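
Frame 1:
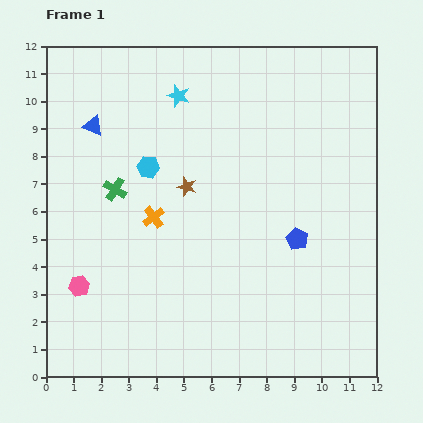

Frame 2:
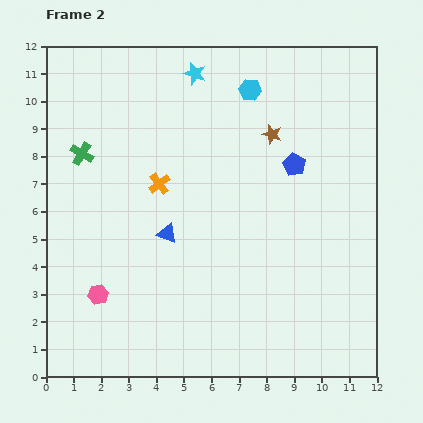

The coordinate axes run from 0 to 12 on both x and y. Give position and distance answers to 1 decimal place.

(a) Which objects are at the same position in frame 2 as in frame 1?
none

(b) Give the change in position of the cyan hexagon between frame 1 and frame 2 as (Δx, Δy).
(3.7, 2.8)

The cyan hexagon was at (3.7, 7.6) in frame 1 and (7.4, 10.4) in frame 2.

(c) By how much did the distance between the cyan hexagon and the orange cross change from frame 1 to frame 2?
+2.9

Distance in frame 1: 1.8. Distance in frame 2: 4.7.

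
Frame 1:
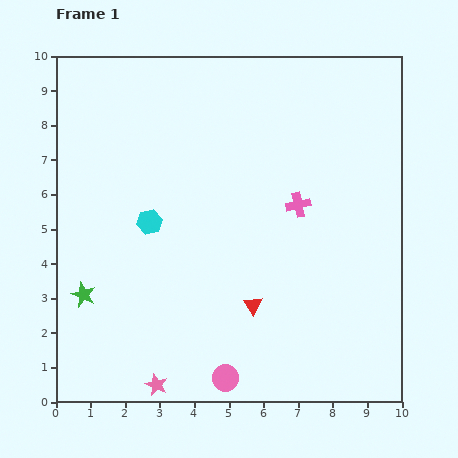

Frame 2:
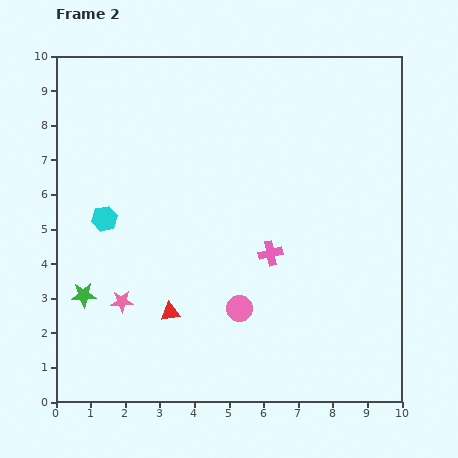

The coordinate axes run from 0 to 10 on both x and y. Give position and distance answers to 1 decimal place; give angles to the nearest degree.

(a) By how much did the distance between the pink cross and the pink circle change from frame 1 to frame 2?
-3.6

Distance in frame 1: 5.4. Distance in frame 2: 1.8.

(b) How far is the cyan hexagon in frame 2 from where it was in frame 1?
1.3

The cyan hexagon moved from (2.7, 5.2) to (1.4, 5.3), a distance of √(1.3² + 0.1²) ≈ 1.3.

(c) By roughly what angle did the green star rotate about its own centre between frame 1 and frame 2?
25° counter-clockwise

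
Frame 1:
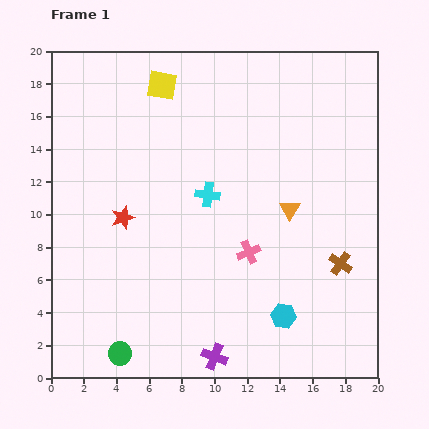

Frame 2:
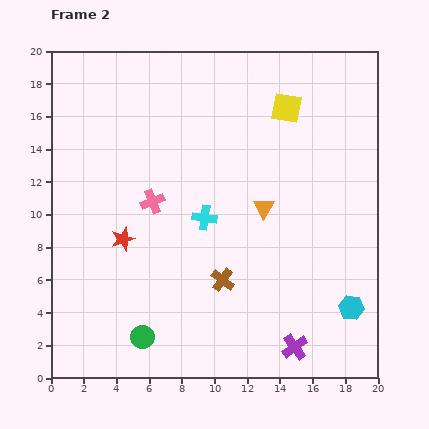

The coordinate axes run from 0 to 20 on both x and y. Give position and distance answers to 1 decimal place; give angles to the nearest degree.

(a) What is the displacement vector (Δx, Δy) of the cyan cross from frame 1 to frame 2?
(-0.2, -1.4)

The cyan cross was at (9.6, 11.2) in frame 1 and (9.4, 9.8) in frame 2.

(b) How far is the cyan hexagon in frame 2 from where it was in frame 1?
4.2

The cyan hexagon moved from (14.2, 3.8) to (18.4, 4.3), a distance of √(4.2² + 0.5²) ≈ 4.2.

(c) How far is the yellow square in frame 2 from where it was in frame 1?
7.7

The yellow square moved from (6.8, 17.9) to (14.4, 16.5), a distance of √(7.6² + 1.4²) ≈ 7.7.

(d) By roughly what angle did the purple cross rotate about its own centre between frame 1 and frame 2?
33° clockwise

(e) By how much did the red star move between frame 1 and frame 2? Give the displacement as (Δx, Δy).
(0.0, -1.3)

The red star was at (4.4, 9.8) in frame 1 and (4.4, 8.5) in frame 2.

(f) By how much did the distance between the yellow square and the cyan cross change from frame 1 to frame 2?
+1.1

Distance in frame 1: 7.3. Distance in frame 2: 8.4.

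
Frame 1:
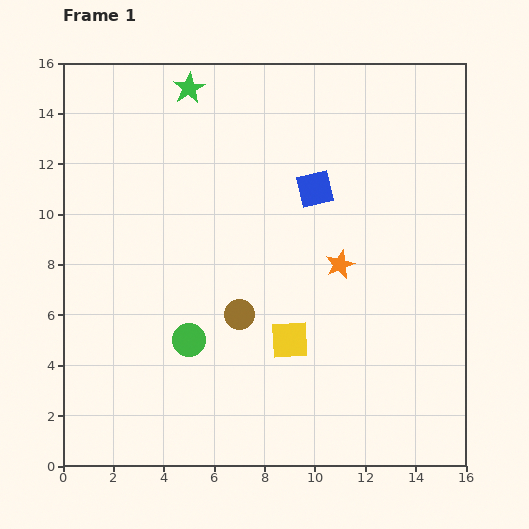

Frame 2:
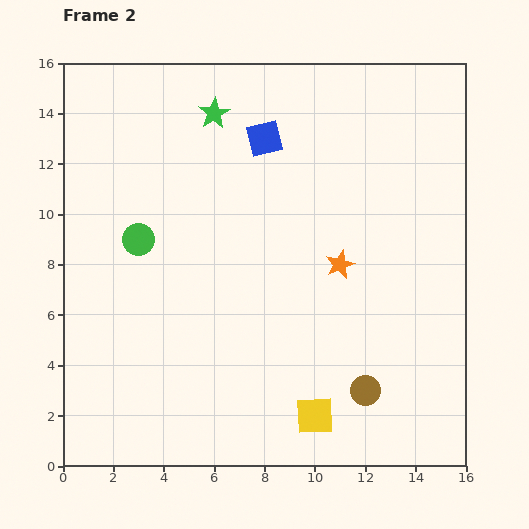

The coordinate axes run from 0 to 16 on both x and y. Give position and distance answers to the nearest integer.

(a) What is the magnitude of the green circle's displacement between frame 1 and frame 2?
4

The green circle moved from (5, 5) to (3, 9), a distance of √(2² + 4²) ≈ 4.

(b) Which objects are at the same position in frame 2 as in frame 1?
the orange star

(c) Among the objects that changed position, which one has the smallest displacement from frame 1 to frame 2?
the green star

(moved 1)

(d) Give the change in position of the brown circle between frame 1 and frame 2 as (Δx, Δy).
(5, -3)

The brown circle was at (7, 6) in frame 1 and (12, 3) in frame 2.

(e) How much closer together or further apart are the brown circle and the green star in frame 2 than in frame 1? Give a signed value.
+4

Distance in frame 1: 9. Distance in frame 2: 13.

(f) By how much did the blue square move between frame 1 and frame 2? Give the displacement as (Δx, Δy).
(-2, 2)

The blue square was at (10, 11) in frame 1 and (8, 13) in frame 2.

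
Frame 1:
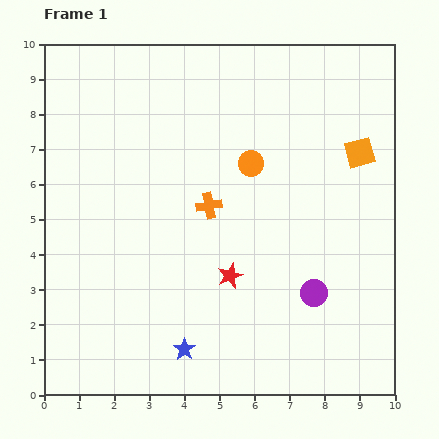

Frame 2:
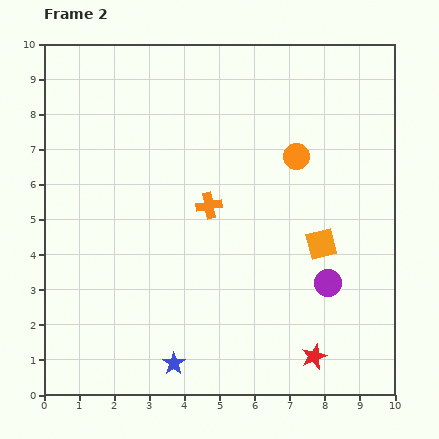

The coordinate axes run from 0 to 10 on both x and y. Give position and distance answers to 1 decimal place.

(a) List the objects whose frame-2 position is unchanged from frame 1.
the orange cross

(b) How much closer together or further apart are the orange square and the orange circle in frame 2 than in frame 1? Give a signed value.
-0.5

Distance in frame 1: 3.1. Distance in frame 2: 2.6.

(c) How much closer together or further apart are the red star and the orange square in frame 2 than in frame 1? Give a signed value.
-1.9

Distance in frame 1: 5.1. Distance in frame 2: 3.2.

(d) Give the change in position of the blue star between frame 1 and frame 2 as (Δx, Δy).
(-0.3, -0.4)

The blue star was at (4.0, 1.3) in frame 1 and (3.7, 0.9) in frame 2.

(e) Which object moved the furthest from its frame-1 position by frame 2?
the red star

(moved 3.3; next 2.8)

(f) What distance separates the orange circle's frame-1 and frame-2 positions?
1.3

The orange circle moved from (5.9, 6.6) to (7.2, 6.8), a distance of √(1.3² + 0.2²) ≈ 1.3.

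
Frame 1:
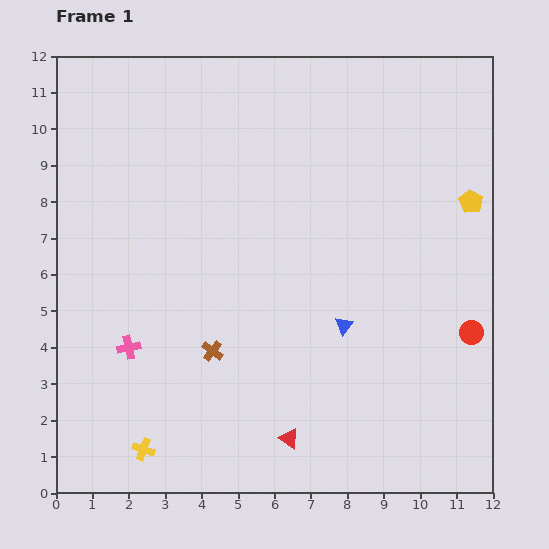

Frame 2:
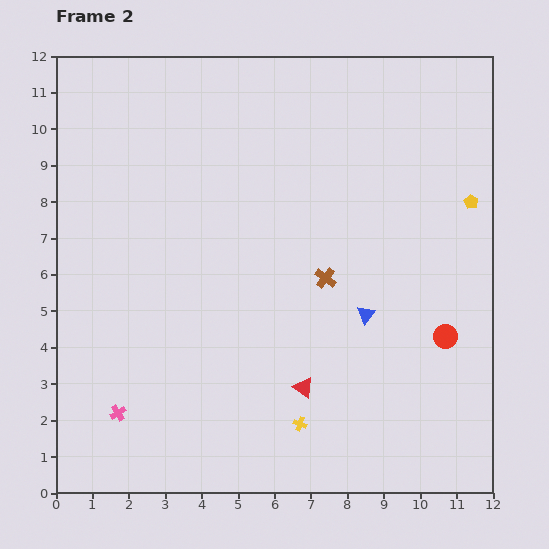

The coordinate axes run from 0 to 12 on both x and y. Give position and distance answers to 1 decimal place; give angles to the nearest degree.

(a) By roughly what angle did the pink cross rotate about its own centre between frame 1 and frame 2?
18° counter-clockwise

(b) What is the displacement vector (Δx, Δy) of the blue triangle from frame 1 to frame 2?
(0.6, 0.3)

The blue triangle was at (7.9, 4.6) in frame 1 and (8.5, 4.9) in frame 2.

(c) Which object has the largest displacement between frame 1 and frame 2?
the yellow cross

(moved 4.4; next 3.7)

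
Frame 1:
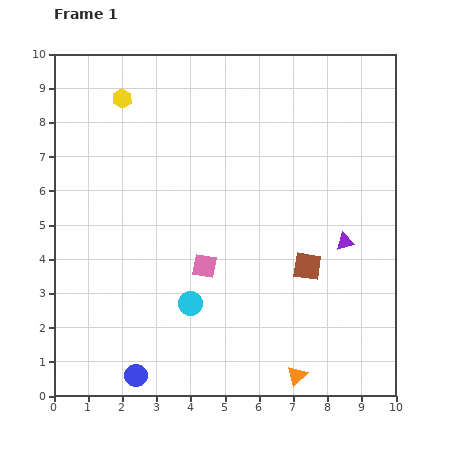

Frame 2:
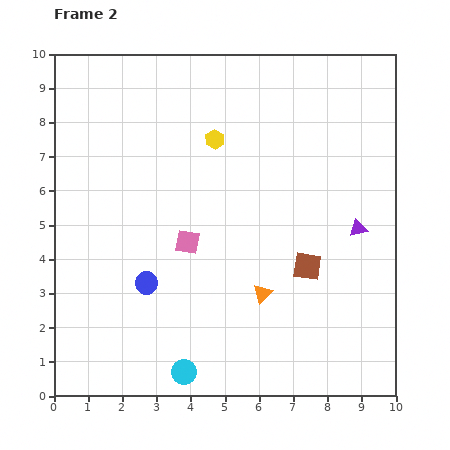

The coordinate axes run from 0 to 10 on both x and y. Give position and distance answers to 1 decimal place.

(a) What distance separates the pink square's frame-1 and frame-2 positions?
0.9

The pink square moved from (4.4, 3.8) to (3.9, 4.5), a distance of √(0.5² + 0.7²) ≈ 0.9.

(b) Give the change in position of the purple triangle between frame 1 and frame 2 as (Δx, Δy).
(0.4, 0.4)

The purple triangle was at (8.5, 4.5) in frame 1 and (8.9, 4.9) in frame 2.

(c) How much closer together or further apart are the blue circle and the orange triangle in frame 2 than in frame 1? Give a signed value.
-1.3

Distance in frame 1: 4.7. Distance in frame 2: 3.4.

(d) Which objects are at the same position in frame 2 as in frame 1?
the brown square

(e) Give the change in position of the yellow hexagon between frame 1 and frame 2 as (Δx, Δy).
(2.7, -1.2)

The yellow hexagon was at (2.0, 8.7) in frame 1 and (4.7, 7.5) in frame 2.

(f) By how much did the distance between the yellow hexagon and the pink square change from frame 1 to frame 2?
-2.4

Distance in frame 1: 5.5. Distance in frame 2: 3.1.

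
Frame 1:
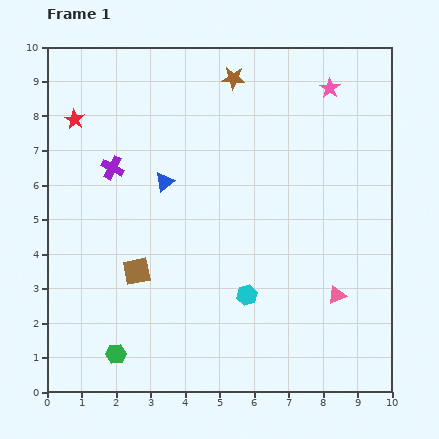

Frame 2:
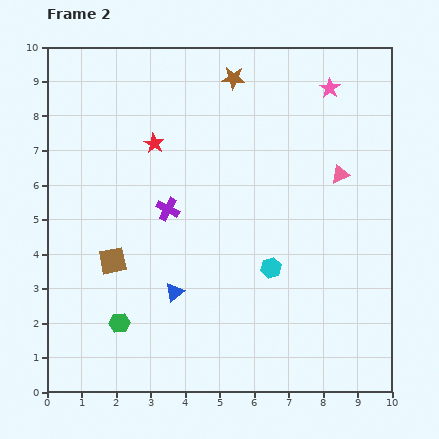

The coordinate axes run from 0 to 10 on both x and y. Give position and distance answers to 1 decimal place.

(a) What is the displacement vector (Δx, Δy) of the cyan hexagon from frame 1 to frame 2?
(0.7, 0.8)

The cyan hexagon was at (5.8, 2.8) in frame 1 and (6.5, 3.6) in frame 2.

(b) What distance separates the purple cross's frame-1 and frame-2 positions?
2.0

The purple cross moved from (1.9, 6.5) to (3.5, 5.3), a distance of √(1.6² + 1.2²) ≈ 2.0.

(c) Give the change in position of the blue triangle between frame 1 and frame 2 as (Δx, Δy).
(0.3, -3.2)

The blue triangle was at (3.4, 6.1) in frame 1 and (3.7, 2.9) in frame 2.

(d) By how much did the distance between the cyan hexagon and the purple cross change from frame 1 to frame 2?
-2.0

Distance in frame 1: 5.4. Distance in frame 2: 3.4.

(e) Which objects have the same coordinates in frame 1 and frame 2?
the pink star, the brown star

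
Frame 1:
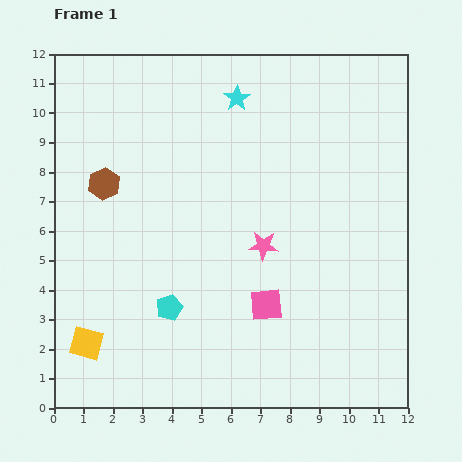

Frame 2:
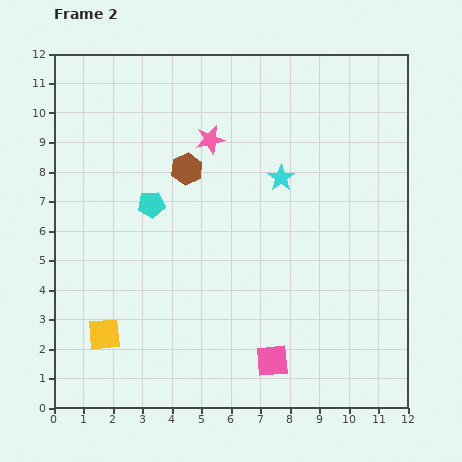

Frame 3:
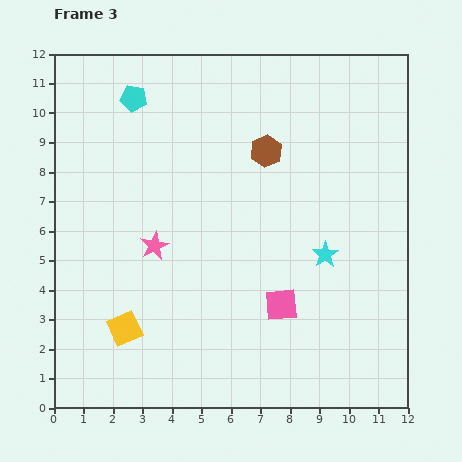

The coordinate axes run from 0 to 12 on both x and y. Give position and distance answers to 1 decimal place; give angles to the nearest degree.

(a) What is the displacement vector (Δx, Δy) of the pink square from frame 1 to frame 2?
(0.2, -1.9)

The pink square was at (7.2, 3.5) in frame 1 and (7.4, 1.6) in frame 2.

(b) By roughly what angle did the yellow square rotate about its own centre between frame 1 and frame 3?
39° counter-clockwise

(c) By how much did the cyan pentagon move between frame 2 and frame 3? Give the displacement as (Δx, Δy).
(-0.6, 3.6)

The cyan pentagon was at (3.3, 6.9) in frame 2 and (2.7, 10.5) in frame 3.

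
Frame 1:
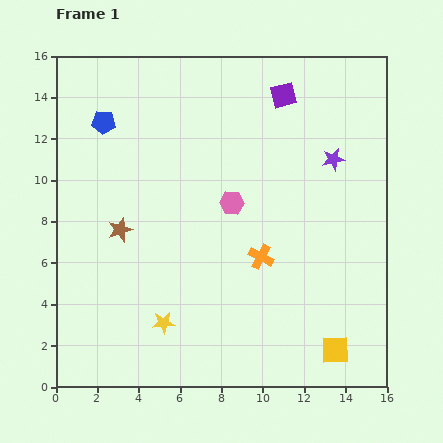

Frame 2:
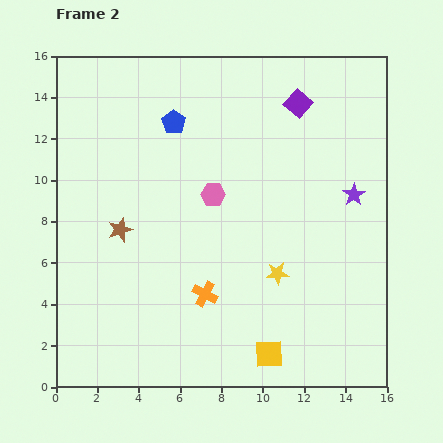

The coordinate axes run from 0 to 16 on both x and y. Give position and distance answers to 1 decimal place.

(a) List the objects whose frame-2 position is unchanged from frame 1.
the brown star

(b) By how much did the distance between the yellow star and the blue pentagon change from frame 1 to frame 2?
-1.3

Distance in frame 1: 10.1. Distance in frame 2: 8.8.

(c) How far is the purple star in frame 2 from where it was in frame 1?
2.0

The purple star moved from (13.4, 11.0) to (14.4, 9.3), a distance of √(1.0² + 1.7²) ≈ 2.0.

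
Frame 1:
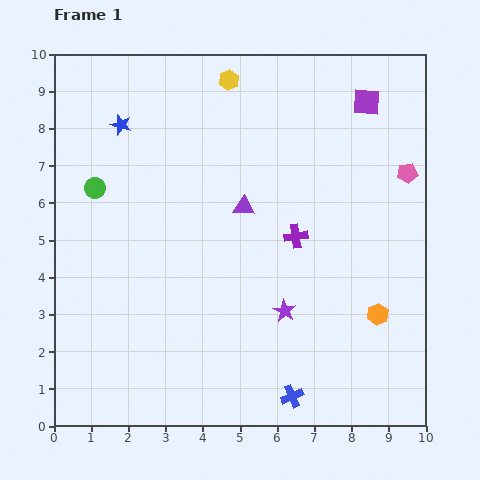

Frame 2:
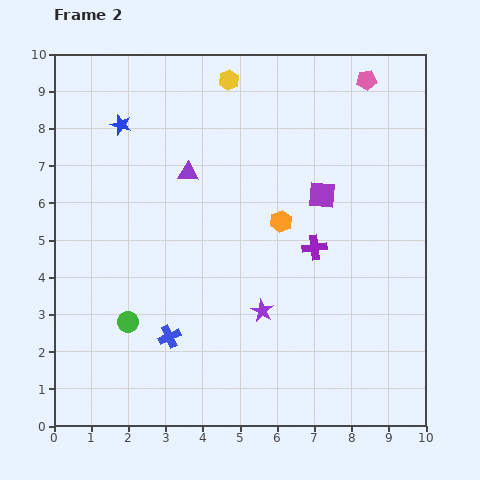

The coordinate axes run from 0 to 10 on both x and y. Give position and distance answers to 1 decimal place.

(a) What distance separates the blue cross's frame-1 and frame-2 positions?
3.7

The blue cross moved from (6.4, 0.8) to (3.1, 2.4), a distance of √(3.3² + 1.6²) ≈ 3.7.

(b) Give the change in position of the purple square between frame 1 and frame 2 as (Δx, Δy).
(-1.2, -2.5)

The purple square was at (8.4, 8.7) in frame 1 and (7.2, 6.2) in frame 2.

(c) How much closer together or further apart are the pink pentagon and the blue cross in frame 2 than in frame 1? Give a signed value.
+1.9

Distance in frame 1: 6.8. Distance in frame 2: 8.7.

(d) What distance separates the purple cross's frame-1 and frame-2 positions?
0.6

The purple cross moved from (6.5, 5.1) to (7.0, 4.8), a distance of √(0.5² + 0.3²) ≈ 0.6.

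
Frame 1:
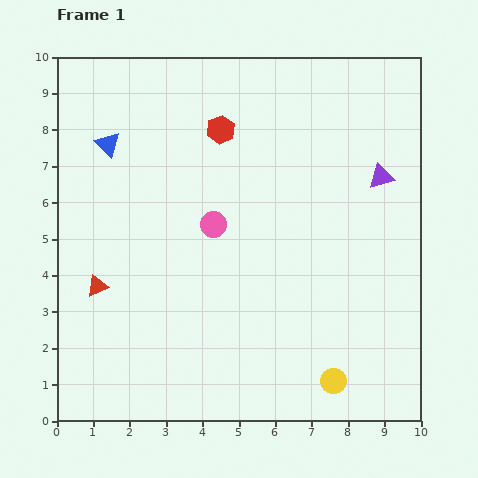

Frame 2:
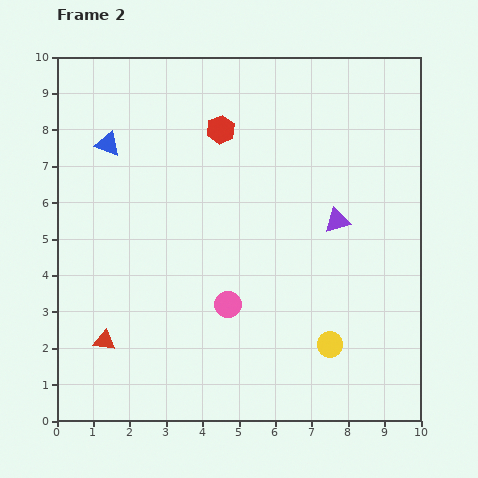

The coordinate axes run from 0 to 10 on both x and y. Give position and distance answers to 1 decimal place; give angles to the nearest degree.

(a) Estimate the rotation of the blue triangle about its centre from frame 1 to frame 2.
24° counter-clockwise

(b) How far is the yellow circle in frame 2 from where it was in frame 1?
1.0

The yellow circle moved from (7.6, 1.1) to (7.5, 2.1), a distance of √(0.1² + 1.0²) ≈ 1.0.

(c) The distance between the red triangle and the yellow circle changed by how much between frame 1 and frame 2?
-0.8

Distance in frame 1: 7.0. Distance in frame 2: 6.2.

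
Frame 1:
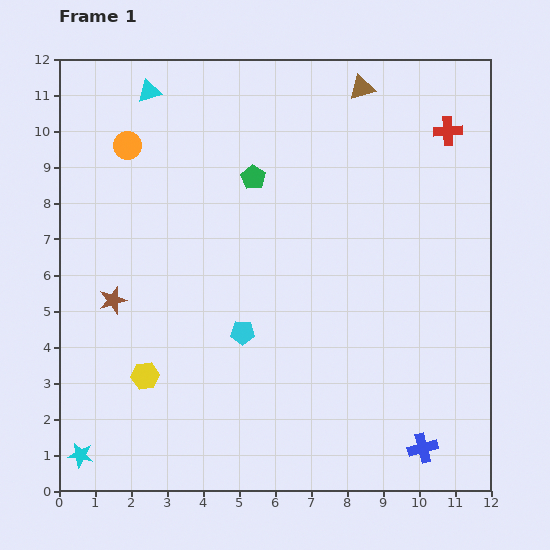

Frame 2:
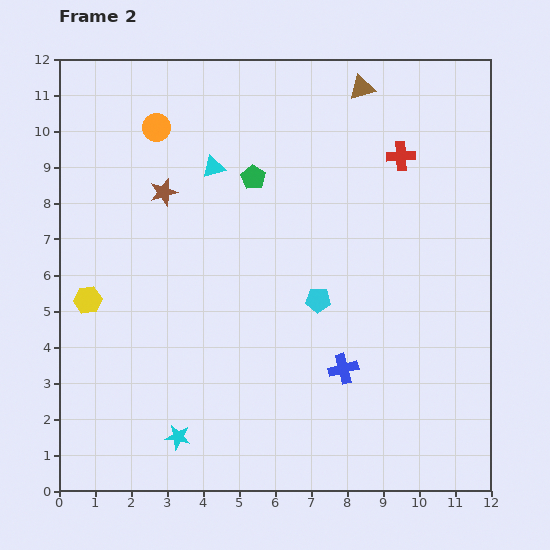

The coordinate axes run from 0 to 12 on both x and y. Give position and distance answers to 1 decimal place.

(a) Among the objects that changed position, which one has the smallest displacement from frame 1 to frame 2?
the orange circle

(moved 0.9)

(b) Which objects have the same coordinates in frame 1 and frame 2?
the green pentagon, the brown triangle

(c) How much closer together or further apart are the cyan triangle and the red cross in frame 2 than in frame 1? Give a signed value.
-3.2

Distance in frame 1: 8.4. Distance in frame 2: 5.2.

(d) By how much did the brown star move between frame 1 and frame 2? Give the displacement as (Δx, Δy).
(1.4, 3.0)

The brown star was at (1.5, 5.3) in frame 1 and (2.9, 8.3) in frame 2.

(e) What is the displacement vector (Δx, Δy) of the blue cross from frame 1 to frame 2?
(-2.2, 2.2)

The blue cross was at (10.1, 1.2) in frame 1 and (7.9, 3.4) in frame 2.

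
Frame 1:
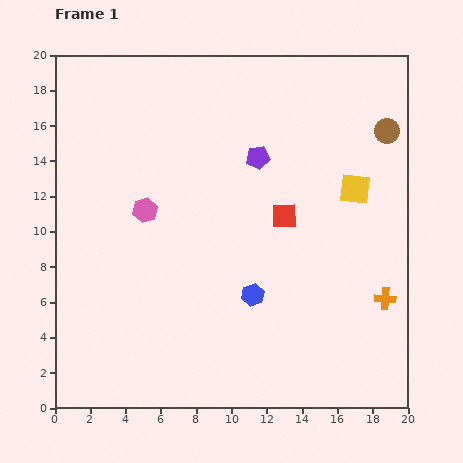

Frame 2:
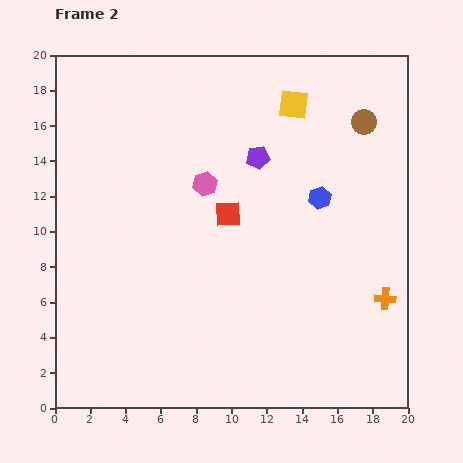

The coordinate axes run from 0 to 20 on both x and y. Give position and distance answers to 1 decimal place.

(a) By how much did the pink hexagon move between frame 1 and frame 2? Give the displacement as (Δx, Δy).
(3.4, 1.5)

The pink hexagon was at (5.1, 11.2) in frame 1 and (8.5, 12.7) in frame 2.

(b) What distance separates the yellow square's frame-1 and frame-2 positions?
5.9

The yellow square moved from (17.0, 12.4) to (13.5, 17.2), a distance of √(3.5² + 4.8²) ≈ 5.9.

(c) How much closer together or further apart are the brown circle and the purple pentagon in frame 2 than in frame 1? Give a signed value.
-1.2

Distance in frame 1: 7.5. Distance in frame 2: 6.3.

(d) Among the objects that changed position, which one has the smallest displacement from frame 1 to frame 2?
the brown circle

(moved 1.4)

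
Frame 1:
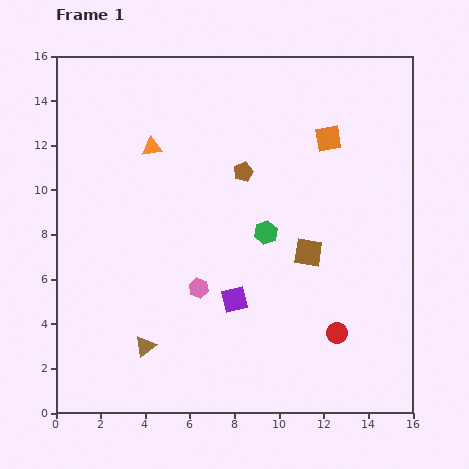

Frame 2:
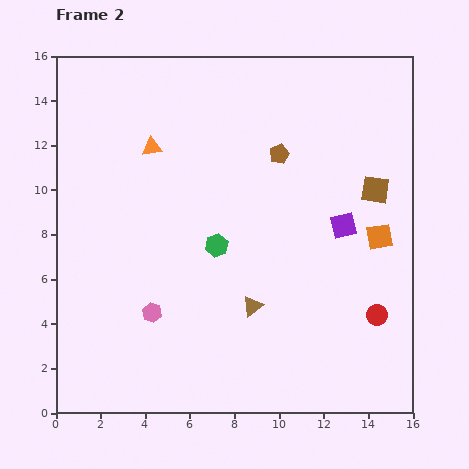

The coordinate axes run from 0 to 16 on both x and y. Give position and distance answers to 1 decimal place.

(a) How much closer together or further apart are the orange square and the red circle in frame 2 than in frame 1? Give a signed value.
-5.2

Distance in frame 1: 8.7. Distance in frame 2: 3.5.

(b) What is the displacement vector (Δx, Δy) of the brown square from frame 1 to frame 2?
(3.0, 2.8)

The brown square was at (11.3, 7.2) in frame 1 and (14.3, 10.0) in frame 2.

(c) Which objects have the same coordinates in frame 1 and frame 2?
the orange triangle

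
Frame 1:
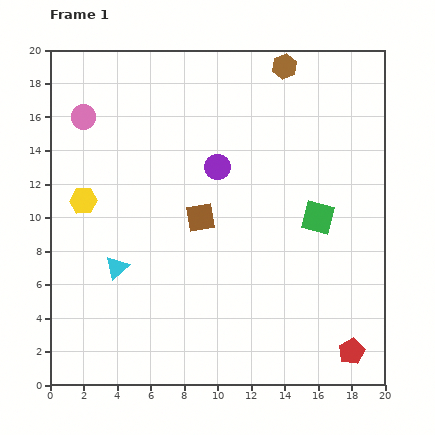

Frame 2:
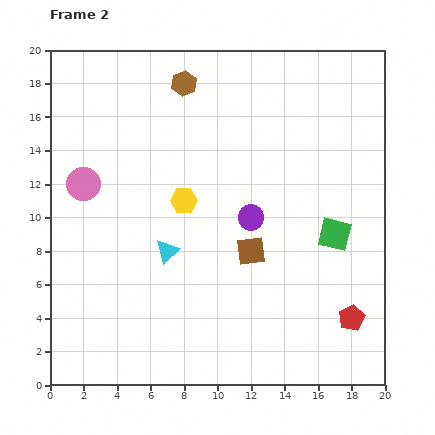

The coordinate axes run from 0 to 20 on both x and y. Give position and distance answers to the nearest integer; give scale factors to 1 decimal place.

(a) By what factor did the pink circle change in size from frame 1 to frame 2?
1.3×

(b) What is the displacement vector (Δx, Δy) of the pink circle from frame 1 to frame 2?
(0, -4)

The pink circle was at (2, 16) in frame 1 and (2, 12) in frame 2.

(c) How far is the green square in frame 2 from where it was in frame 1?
1

The green square moved from (16, 10) to (17, 9), a distance of √(1² + 1²) ≈ 1.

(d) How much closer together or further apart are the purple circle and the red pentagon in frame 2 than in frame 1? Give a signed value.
-6

Distance in frame 1: 14. Distance in frame 2: 8.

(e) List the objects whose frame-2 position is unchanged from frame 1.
none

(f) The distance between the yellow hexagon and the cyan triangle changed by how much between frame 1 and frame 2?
-1

Distance in frame 1: 4. Distance in frame 2: 3.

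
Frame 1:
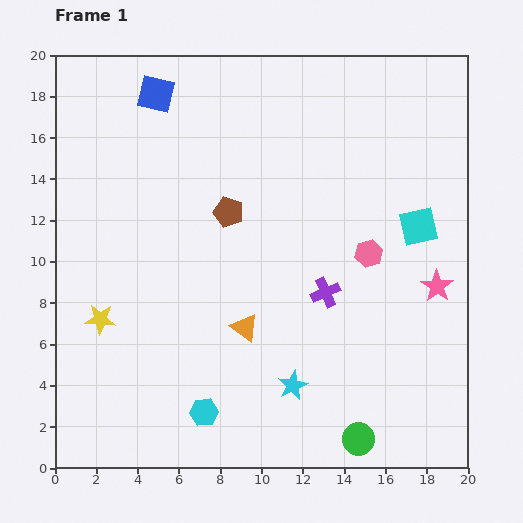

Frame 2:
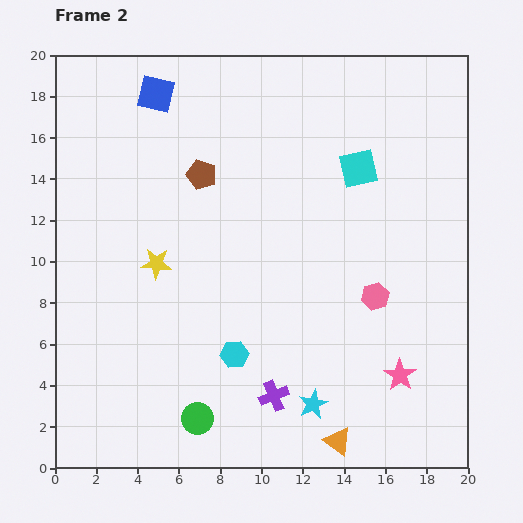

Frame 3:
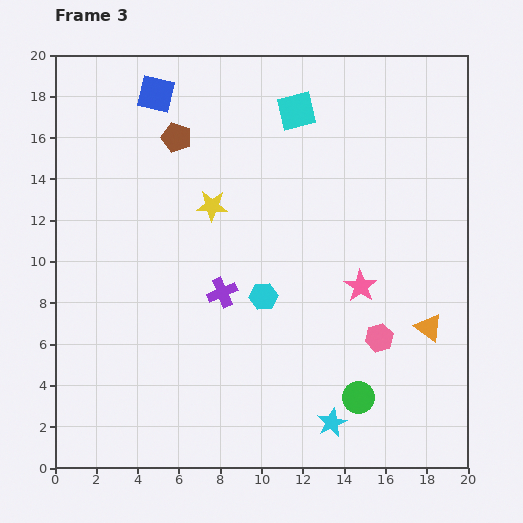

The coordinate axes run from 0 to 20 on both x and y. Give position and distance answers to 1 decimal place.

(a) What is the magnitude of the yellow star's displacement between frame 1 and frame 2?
3.8

The yellow star moved from (2.2, 7.2) to (4.9, 9.9), a distance of √(2.7² + 2.7²) ≈ 3.8.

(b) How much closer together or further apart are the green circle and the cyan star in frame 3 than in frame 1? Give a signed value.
-2.3

Distance in frame 1: 4.1. Distance in frame 3: 1.8.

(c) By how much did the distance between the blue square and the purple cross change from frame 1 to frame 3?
-2.5

Distance in frame 1: 12.6. Distance in frame 3: 10.1.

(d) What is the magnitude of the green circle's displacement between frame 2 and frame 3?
7.9

The green circle moved from (6.9, 2.4) to (14.7, 3.4), a distance of √(7.8² + 1.0²) ≈ 7.9.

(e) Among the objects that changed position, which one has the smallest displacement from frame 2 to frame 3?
the cyan star

(moved 1.3)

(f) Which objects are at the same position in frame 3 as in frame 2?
the blue square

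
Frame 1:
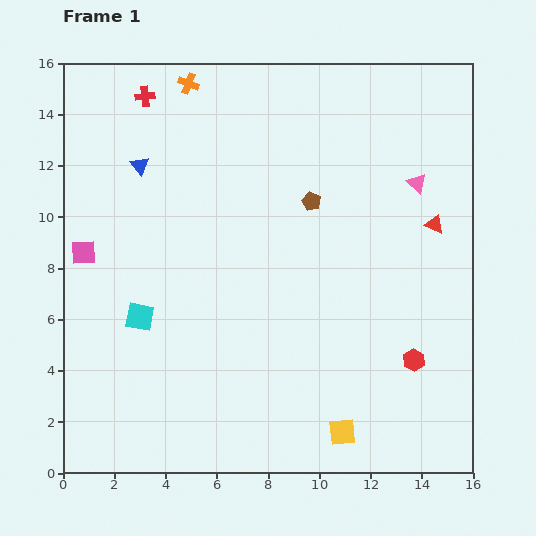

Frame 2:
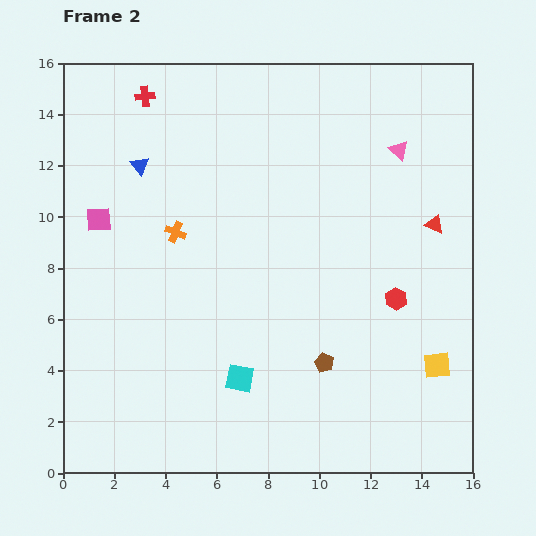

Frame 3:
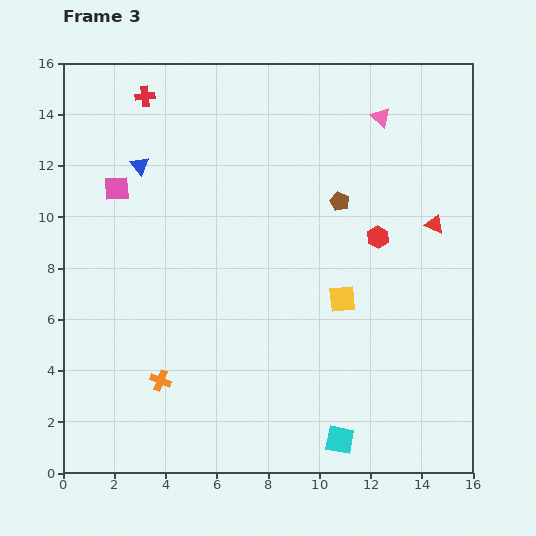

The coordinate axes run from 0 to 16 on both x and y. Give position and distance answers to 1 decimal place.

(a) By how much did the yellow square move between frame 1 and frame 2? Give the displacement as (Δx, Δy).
(3.7, 2.6)

The yellow square was at (10.9, 1.6) in frame 1 and (14.6, 4.2) in frame 2.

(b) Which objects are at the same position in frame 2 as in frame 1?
the blue triangle, the red triangle, the red cross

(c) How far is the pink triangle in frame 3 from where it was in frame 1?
3.0

The pink triangle moved from (13.8, 11.3) to (12.4, 13.9), a distance of √(1.4² + 2.6²) ≈ 3.0.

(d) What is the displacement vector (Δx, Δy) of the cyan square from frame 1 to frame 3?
(7.8, -4.8)

The cyan square was at (3.0, 6.1) in frame 1 and (10.8, 1.3) in frame 3.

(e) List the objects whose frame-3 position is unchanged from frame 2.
the blue triangle, the red triangle, the red cross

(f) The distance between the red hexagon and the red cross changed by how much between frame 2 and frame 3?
-2.0

Distance in frame 2: 12.6. Distance in frame 3: 10.6.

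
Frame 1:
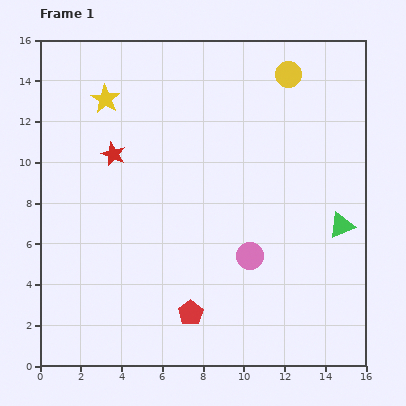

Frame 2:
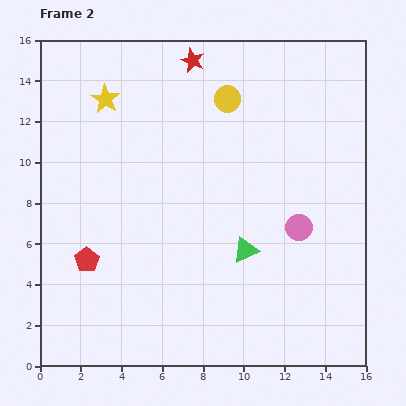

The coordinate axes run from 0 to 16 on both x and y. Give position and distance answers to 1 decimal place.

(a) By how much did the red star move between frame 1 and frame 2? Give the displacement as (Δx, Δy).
(3.9, 4.6)

The red star was at (3.6, 10.4) in frame 1 and (7.5, 15.0) in frame 2.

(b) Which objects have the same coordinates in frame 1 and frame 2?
the yellow star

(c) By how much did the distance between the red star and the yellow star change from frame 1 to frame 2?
+2.0

Distance in frame 1: 2.7. Distance in frame 2: 4.7.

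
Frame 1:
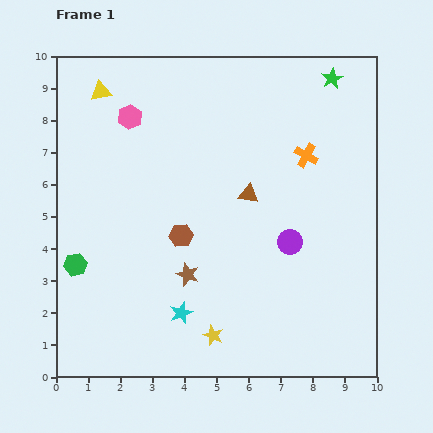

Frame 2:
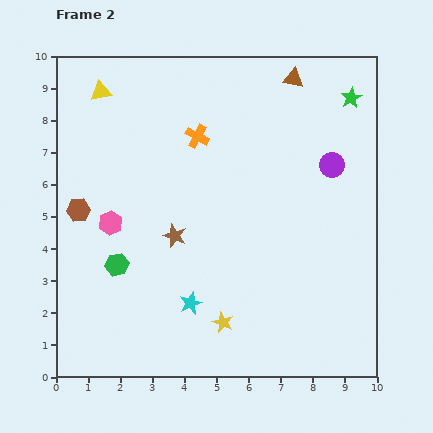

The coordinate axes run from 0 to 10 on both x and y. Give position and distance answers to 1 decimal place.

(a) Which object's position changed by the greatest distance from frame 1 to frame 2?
the brown triangle

(moved 3.9; next 3.5)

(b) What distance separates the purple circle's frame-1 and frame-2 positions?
2.7

The purple circle moved from (7.3, 4.2) to (8.6, 6.6), a distance of √(1.3² + 2.4²) ≈ 2.7.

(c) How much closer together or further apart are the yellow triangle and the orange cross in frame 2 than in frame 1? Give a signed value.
-3.4

Distance in frame 1: 6.7. Distance in frame 2: 3.3.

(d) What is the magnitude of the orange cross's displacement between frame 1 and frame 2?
3.5

The orange cross moved from (7.8, 6.9) to (4.4, 7.5), a distance of √(3.4² + 0.6²) ≈ 3.5.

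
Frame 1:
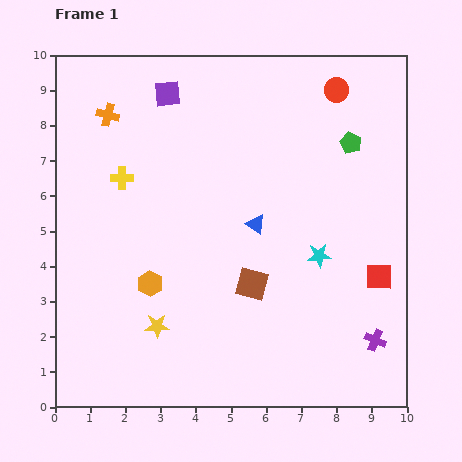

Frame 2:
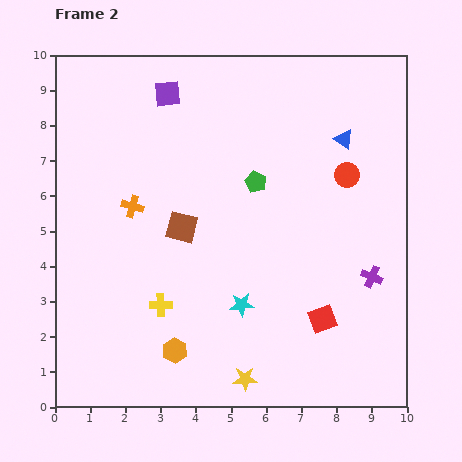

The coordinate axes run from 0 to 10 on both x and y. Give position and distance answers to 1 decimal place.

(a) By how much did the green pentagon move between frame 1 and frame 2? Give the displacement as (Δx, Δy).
(-2.7, -1.1)

The green pentagon was at (8.4, 7.5) in frame 1 and (5.7, 6.4) in frame 2.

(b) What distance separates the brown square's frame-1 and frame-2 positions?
2.6

The brown square moved from (5.6, 3.5) to (3.6, 5.1), a distance of √(2.0² + 1.6²) ≈ 2.6.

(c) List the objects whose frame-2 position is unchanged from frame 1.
the purple square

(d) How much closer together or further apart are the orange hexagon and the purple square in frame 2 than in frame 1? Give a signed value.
+1.9

Distance in frame 1: 5.4. Distance in frame 2: 7.3.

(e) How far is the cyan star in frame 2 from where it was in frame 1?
2.6

The cyan star moved from (7.5, 4.3) to (5.3, 2.9), a distance of √(2.2² + 1.4²) ≈ 2.6.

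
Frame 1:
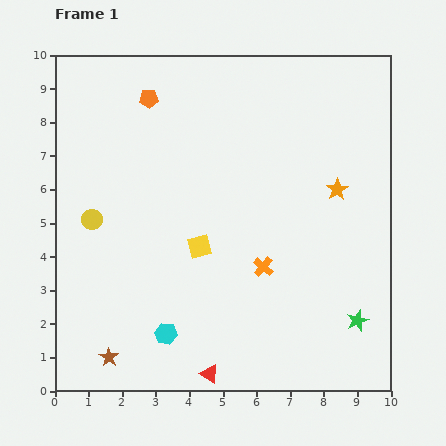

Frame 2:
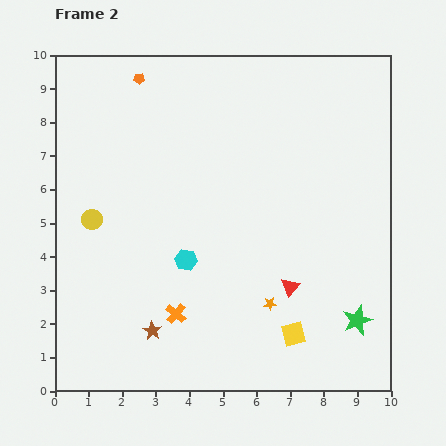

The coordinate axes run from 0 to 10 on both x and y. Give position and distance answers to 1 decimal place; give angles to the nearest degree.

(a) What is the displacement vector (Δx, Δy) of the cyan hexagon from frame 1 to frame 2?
(0.6, 2.2)

The cyan hexagon was at (3.3, 1.7) in frame 1 and (3.9, 3.9) in frame 2.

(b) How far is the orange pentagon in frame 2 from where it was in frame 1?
0.7

The orange pentagon moved from (2.8, 8.7) to (2.5, 9.3), a distance of √(0.3² + 0.6²) ≈ 0.7.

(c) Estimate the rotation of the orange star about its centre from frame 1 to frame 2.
27° clockwise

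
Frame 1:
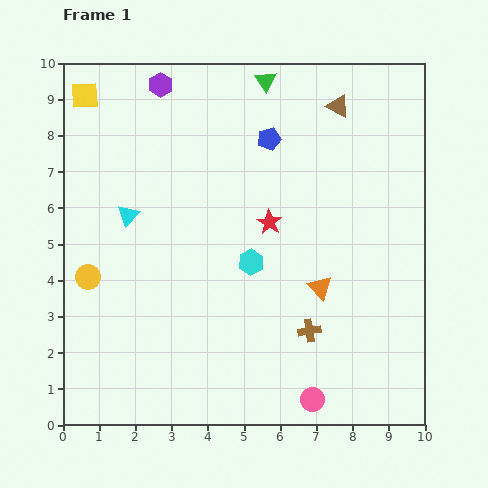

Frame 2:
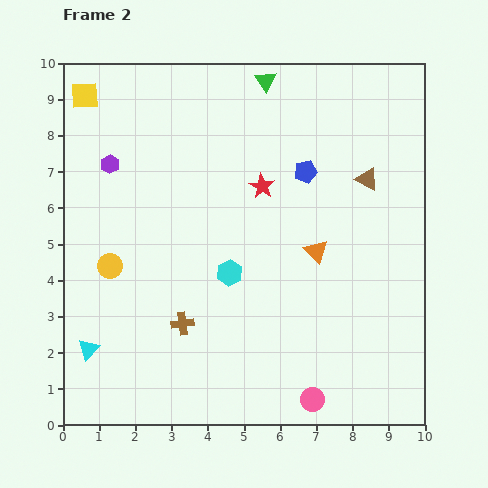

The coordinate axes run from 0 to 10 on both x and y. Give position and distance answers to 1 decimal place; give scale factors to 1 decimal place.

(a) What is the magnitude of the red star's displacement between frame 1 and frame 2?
1.0

The red star moved from (5.7, 5.6) to (5.5, 6.6), a distance of √(0.2² + 1.0²) ≈ 1.0.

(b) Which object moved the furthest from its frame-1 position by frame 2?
the cyan triangle

(moved 3.9; next 3.5)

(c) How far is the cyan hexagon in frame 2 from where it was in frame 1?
0.7

The cyan hexagon moved from (5.2, 4.5) to (4.6, 4.2), a distance of √(0.6² + 0.3²) ≈ 0.7.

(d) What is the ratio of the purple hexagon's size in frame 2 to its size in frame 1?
0.8×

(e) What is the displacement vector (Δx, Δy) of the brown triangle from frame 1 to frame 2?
(0.8, -2.0)

The brown triangle was at (7.6, 8.8) in frame 1 and (8.4, 6.8) in frame 2.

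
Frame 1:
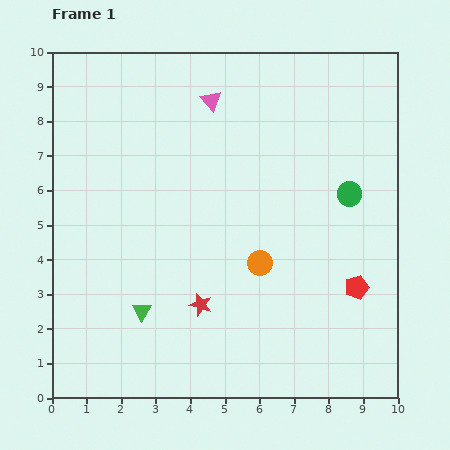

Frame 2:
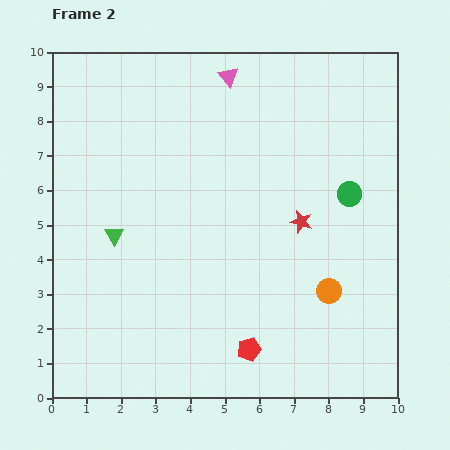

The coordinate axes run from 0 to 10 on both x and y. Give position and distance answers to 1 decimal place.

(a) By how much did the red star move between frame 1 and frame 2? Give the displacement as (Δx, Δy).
(2.9, 2.4)

The red star was at (4.3, 2.7) in frame 1 and (7.2, 5.1) in frame 2.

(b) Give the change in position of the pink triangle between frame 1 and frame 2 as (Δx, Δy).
(0.5, 0.7)

The pink triangle was at (4.6, 8.6) in frame 1 and (5.1, 9.3) in frame 2.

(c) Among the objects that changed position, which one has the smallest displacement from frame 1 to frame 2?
the pink triangle

(moved 0.9)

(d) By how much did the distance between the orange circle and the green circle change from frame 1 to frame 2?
-0.4

Distance in frame 1: 3.3. Distance in frame 2: 2.9.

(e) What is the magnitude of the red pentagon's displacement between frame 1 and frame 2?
3.6

The red pentagon moved from (8.8, 3.2) to (5.7, 1.4), a distance of √(3.1² + 1.8²) ≈ 3.6.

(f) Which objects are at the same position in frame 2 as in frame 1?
the green circle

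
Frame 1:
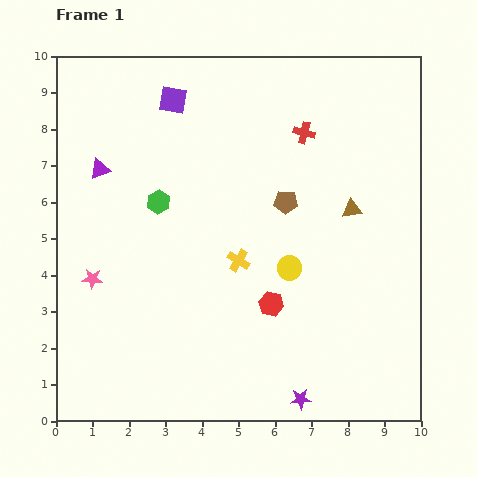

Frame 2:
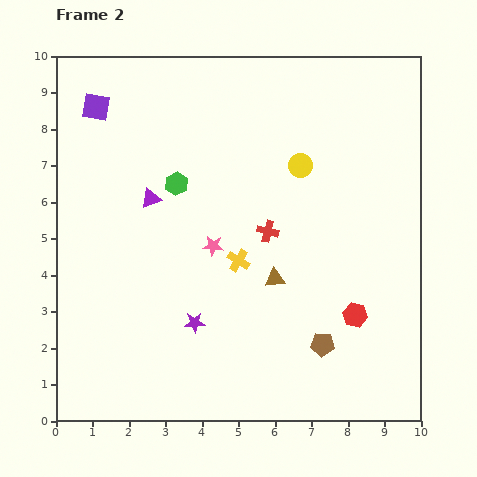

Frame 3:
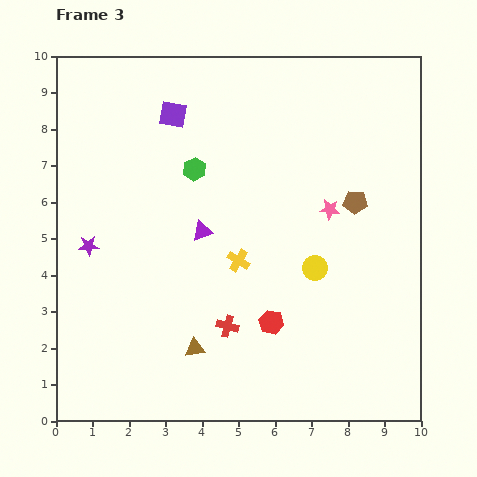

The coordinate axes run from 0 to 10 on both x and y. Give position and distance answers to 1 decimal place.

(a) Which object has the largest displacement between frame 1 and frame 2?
the brown pentagon

(moved 4.0; next 3.6)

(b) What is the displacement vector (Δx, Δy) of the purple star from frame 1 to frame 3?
(-5.8, 4.2)

The purple star was at (6.7, 0.6) in frame 1 and (0.9, 4.8) in frame 3.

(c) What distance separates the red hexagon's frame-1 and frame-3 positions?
0.5

The red hexagon moved from (5.9, 3.2) to (5.9, 2.7), a distance of √(0.0² + 0.5²) ≈ 0.5.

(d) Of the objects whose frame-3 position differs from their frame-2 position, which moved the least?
the green hexagon

(moved 0.6)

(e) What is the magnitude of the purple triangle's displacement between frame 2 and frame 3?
1.7

The purple triangle moved from (2.6, 6.1) to (4.0, 5.2), a distance of √(1.4² + 0.9²) ≈ 1.7.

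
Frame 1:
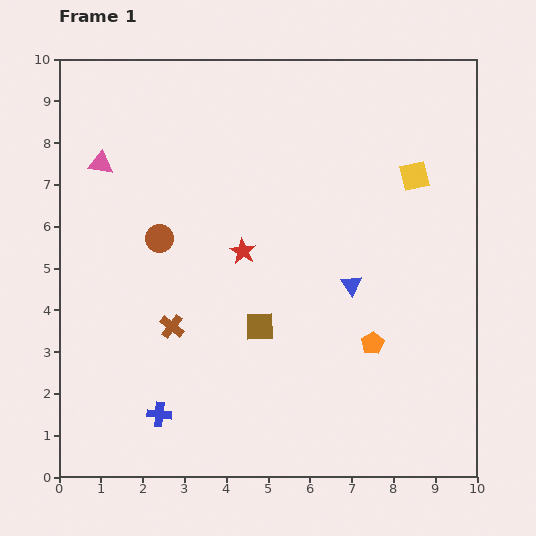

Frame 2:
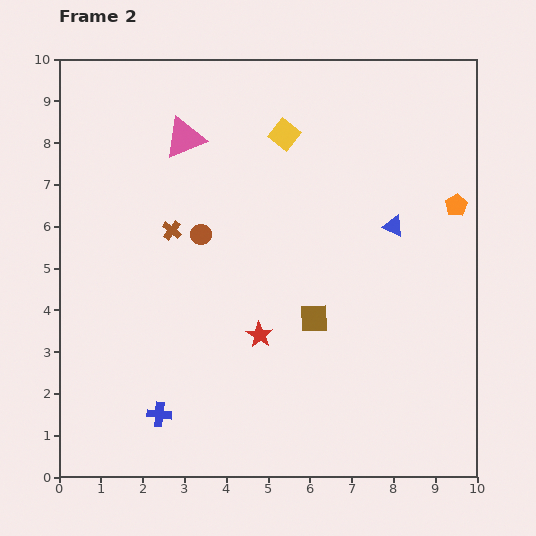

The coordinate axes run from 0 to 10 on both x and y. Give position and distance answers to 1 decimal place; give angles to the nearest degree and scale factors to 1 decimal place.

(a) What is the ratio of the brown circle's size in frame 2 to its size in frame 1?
0.8×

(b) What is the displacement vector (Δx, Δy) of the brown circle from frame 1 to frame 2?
(1.0, 0.1)

The brown circle was at (2.4, 5.7) in frame 1 and (3.4, 5.8) in frame 2.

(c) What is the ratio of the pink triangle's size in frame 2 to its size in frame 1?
1.7×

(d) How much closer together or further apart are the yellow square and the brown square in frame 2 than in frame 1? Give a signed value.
-0.7

Distance in frame 1: 5.2. Distance in frame 2: 4.5.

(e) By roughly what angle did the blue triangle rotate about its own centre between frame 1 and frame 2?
32° counter-clockwise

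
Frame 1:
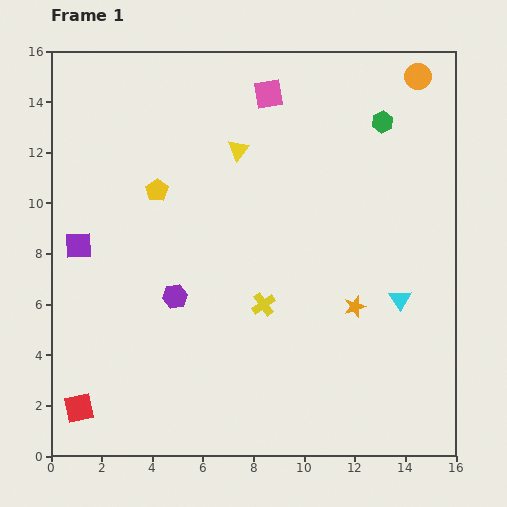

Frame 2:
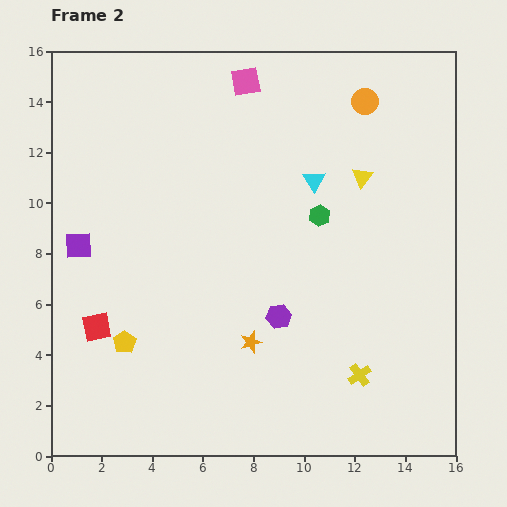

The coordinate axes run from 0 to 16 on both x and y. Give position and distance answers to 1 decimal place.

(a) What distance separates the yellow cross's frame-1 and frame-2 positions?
4.7

The yellow cross moved from (8.4, 6.0) to (12.2, 3.2), a distance of √(3.8² + 2.8²) ≈ 4.7.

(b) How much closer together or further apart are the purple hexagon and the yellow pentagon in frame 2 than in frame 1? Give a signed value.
+1.9

Distance in frame 1: 4.3. Distance in frame 2: 6.2.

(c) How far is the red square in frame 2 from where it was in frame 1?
3.3

The red square moved from (1.1, 1.9) to (1.8, 5.1), a distance of √(0.7² + 3.2²) ≈ 3.3.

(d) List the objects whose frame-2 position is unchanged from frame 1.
the purple square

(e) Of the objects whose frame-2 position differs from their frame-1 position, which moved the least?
the pink square

(moved 1.0)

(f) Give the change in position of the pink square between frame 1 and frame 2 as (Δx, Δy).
(-0.9, 0.5)

The pink square was at (8.6, 14.3) in frame 1 and (7.7, 14.8) in frame 2.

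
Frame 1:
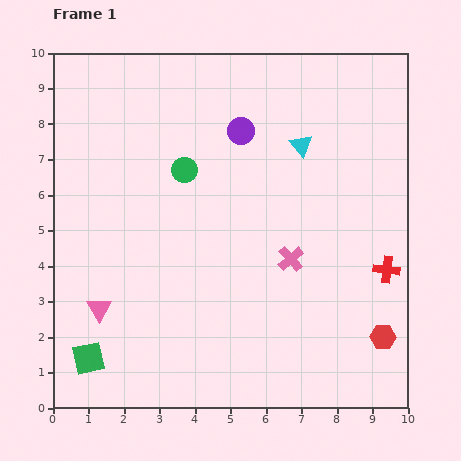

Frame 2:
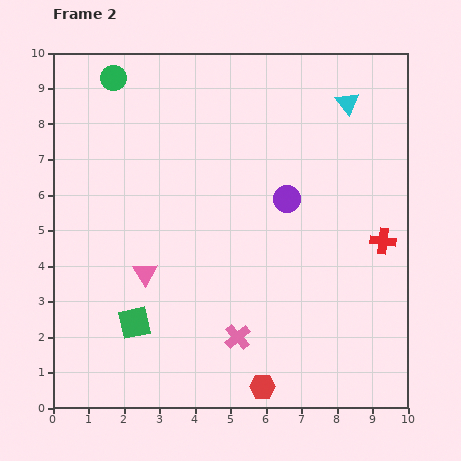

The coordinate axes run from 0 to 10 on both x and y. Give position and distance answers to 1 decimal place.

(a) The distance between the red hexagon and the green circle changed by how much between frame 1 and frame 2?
+2.4

Distance in frame 1: 7.3. Distance in frame 2: 9.7.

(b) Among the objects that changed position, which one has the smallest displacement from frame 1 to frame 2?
the red cross

(moved 0.8)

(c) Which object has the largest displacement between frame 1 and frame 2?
the red hexagon

(moved 3.7; next 3.3)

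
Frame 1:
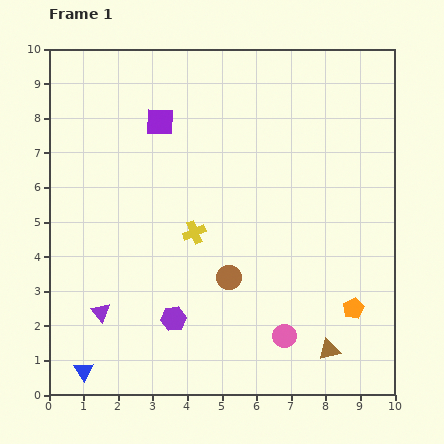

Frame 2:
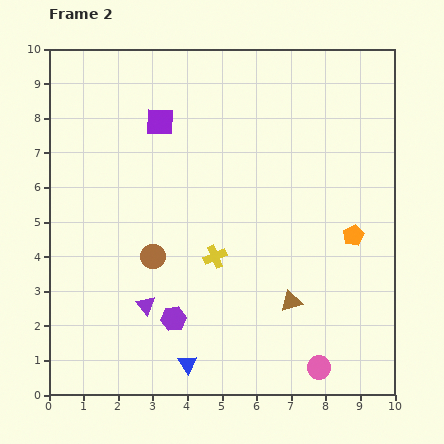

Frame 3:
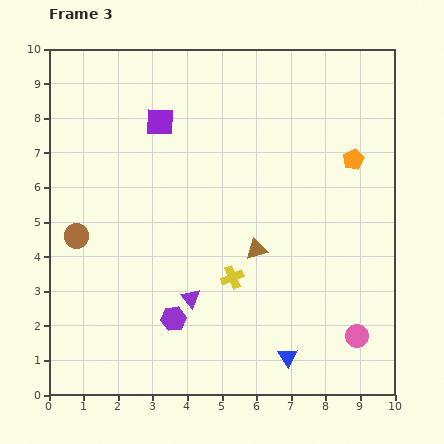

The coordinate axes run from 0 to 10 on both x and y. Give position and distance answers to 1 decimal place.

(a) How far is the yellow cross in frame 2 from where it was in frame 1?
0.9

The yellow cross moved from (4.2, 4.7) to (4.8, 4.0), a distance of √(0.6² + 0.7²) ≈ 0.9.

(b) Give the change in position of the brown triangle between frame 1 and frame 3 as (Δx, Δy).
(-2.1, 2.9)

The brown triangle was at (8.1, 1.3) in frame 1 and (6.0, 4.2) in frame 3.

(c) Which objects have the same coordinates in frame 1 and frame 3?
the purple square, the purple hexagon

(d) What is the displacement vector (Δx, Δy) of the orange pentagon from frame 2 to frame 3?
(0.0, 2.2)

The orange pentagon was at (8.8, 4.6) in frame 2 and (8.8, 6.8) in frame 3.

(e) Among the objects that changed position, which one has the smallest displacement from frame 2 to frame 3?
the yellow cross

(moved 0.8)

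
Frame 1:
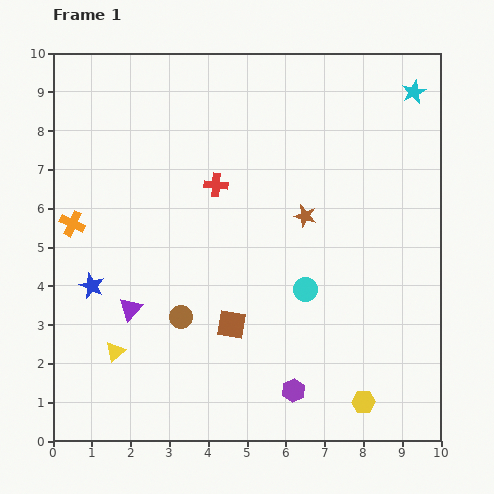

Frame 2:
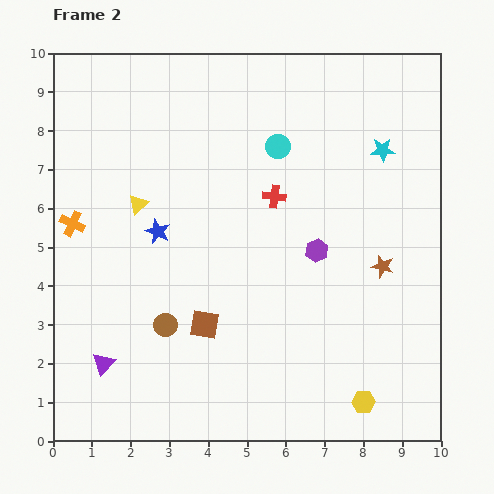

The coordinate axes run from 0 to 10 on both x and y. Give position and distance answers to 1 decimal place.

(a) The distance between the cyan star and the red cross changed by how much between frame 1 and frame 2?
-2.6

Distance in frame 1: 5.6. Distance in frame 2: 3.0.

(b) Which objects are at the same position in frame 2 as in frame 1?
the yellow hexagon, the orange cross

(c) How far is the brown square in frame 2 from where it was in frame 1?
0.7

The brown square moved from (4.6, 3.0) to (3.9, 3.0), a distance of √(0.7² + 0.0²) ≈ 0.7.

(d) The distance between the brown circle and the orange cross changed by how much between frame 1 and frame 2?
-0.2

Distance in frame 1: 3.7. Distance in frame 2: 3.5.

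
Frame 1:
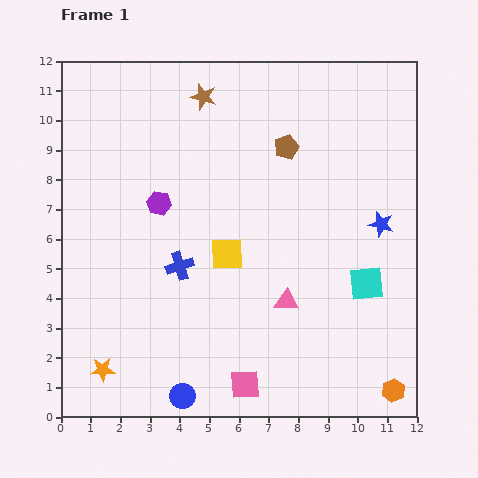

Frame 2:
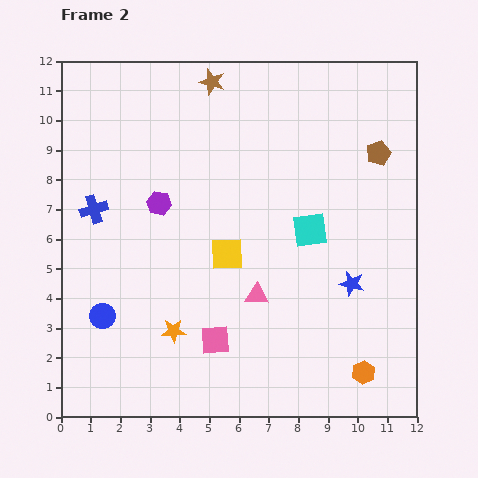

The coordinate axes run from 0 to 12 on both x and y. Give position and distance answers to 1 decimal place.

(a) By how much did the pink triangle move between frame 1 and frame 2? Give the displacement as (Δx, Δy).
(-1.0, 0.2)

The pink triangle was at (7.6, 3.9) in frame 1 and (6.6, 4.1) in frame 2.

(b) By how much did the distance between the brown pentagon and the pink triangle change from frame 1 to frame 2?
+1.1

Distance in frame 1: 5.2. Distance in frame 2: 6.3.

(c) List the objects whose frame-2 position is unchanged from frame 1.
the purple hexagon, the yellow square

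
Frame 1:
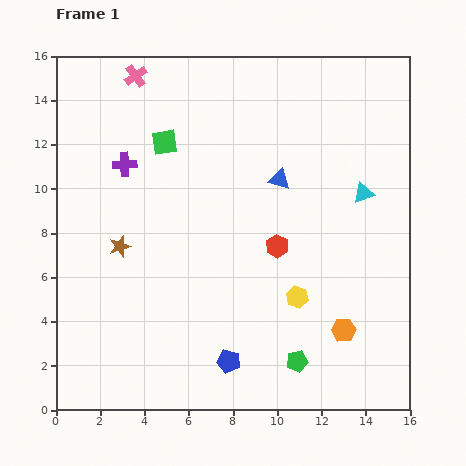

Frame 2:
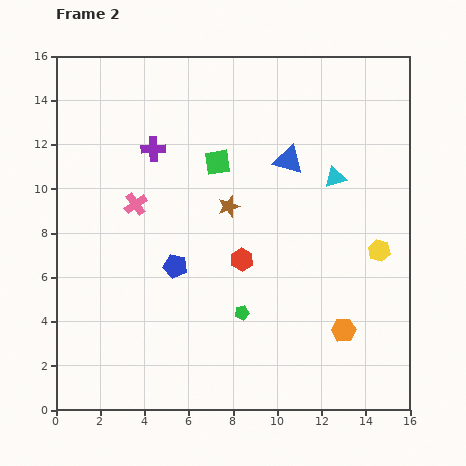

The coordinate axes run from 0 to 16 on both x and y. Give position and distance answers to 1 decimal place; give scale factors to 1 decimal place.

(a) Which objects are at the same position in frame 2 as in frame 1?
the orange hexagon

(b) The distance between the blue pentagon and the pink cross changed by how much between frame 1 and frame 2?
-10.3

Distance in frame 1: 13.6. Distance in frame 2: 3.3.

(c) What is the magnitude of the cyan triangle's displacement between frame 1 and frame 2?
1.5

The cyan triangle moved from (13.9, 9.8) to (12.6, 10.5), a distance of √(1.3² + 0.7²) ≈ 1.5.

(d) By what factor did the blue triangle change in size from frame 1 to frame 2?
1.4×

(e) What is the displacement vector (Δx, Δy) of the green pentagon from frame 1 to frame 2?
(-2.5, 2.2)

The green pentagon was at (10.9, 2.2) in frame 1 and (8.4, 4.4) in frame 2.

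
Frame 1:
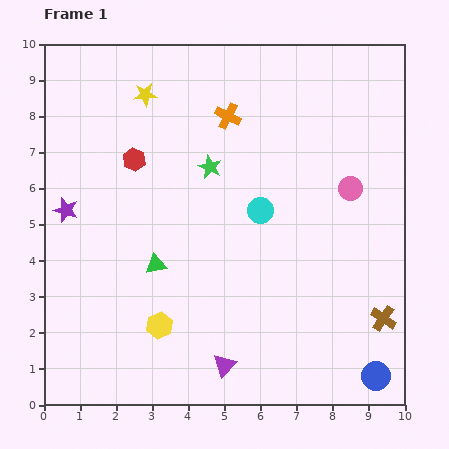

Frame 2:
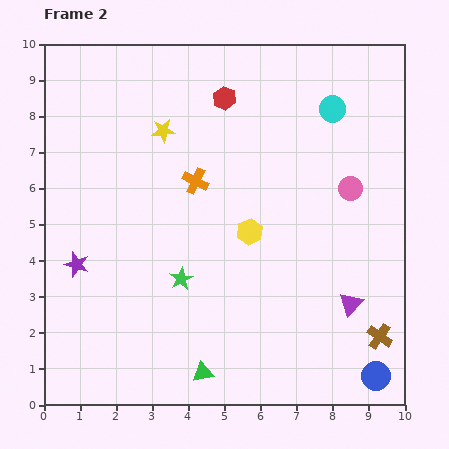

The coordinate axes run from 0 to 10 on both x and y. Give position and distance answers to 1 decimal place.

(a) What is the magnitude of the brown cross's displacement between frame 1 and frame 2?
0.5

The brown cross moved from (9.4, 2.4) to (9.3, 1.9), a distance of √(0.1² + 0.5²) ≈ 0.5.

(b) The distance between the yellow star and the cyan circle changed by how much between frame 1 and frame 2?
+0.2

Distance in frame 1: 4.5. Distance in frame 2: 4.7.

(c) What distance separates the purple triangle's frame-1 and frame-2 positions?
3.9

The purple triangle moved from (5.0, 1.1) to (8.5, 2.8), a distance of √(3.5² + 1.7²) ≈ 3.9.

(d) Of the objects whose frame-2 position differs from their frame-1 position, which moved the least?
the brown cross

(moved 0.5)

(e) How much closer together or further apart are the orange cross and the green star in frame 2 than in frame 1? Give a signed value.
+1.2

Distance in frame 1: 1.5. Distance in frame 2: 2.7.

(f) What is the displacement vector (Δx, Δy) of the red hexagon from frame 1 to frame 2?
(2.5, 1.7)

The red hexagon was at (2.5, 6.8) in frame 1 and (5.0, 8.5) in frame 2.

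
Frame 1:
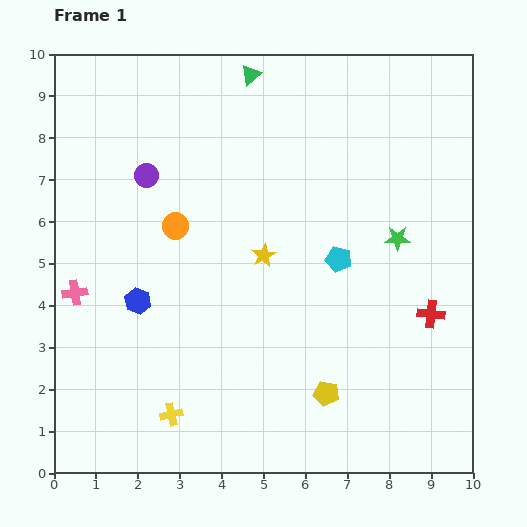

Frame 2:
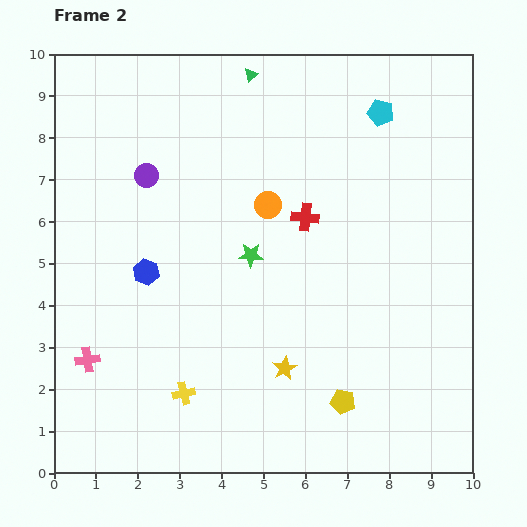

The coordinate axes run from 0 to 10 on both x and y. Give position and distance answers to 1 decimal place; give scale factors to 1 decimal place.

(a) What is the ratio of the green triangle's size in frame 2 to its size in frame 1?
0.7×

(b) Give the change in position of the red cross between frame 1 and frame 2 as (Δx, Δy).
(-3.0, 2.3)

The red cross was at (9.0, 3.8) in frame 1 and (6.0, 6.1) in frame 2.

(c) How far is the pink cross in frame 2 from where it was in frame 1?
1.6

The pink cross moved from (0.5, 4.3) to (0.8, 2.7), a distance of √(0.3² + 1.6²) ≈ 1.6.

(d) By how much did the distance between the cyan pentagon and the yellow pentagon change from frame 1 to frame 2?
+3.8

Distance in frame 1: 3.2. Distance in frame 2: 7.0.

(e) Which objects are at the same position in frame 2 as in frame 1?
the purple circle, the green triangle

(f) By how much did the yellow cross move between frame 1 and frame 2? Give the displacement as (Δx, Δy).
(0.3, 0.5)

The yellow cross was at (2.8, 1.4) in frame 1 and (3.1, 1.9) in frame 2.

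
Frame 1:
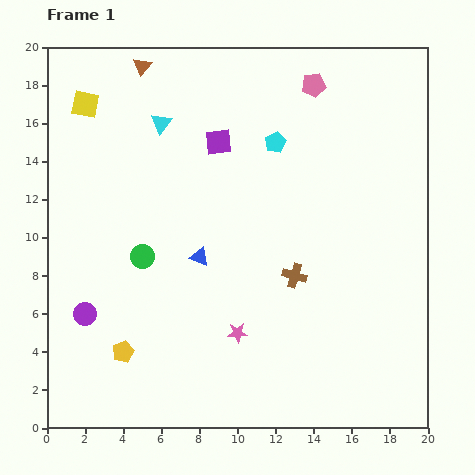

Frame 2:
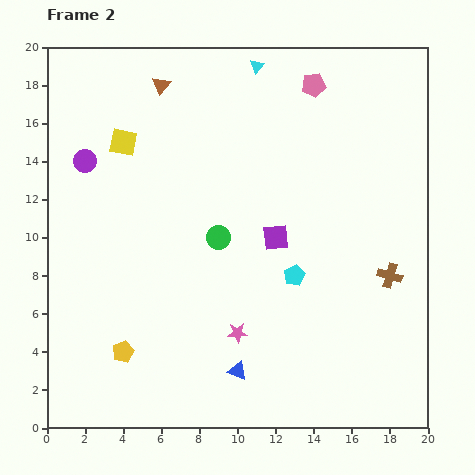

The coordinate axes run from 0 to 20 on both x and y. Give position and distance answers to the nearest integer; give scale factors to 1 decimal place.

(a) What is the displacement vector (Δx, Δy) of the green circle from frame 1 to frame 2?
(4, 1)

The green circle was at (5, 9) in frame 1 and (9, 10) in frame 2.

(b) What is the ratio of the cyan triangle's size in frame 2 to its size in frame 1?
0.7×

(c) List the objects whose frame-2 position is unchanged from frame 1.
the pink star, the pink pentagon, the yellow pentagon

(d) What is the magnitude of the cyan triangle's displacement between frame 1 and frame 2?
6

The cyan triangle moved from (6, 16) to (11, 19), a distance of √(5² + 3²) ≈ 6.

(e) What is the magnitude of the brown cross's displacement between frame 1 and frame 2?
5

The brown cross moved from (13, 8) to (18, 8), a distance of √(5² + 0²) ≈ 5.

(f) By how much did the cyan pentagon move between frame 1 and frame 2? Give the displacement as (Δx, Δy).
(1, -7)

The cyan pentagon was at (12, 15) in frame 1 and (13, 8) in frame 2.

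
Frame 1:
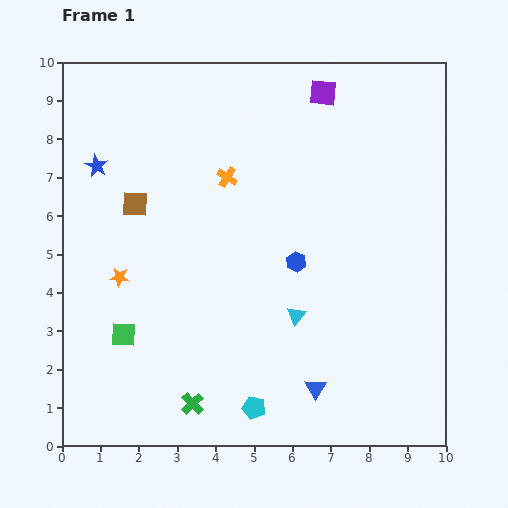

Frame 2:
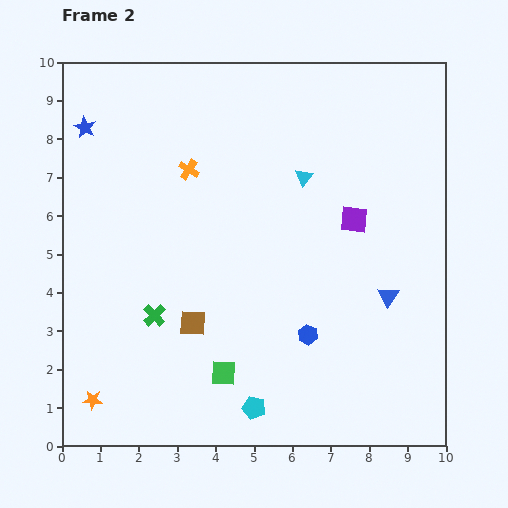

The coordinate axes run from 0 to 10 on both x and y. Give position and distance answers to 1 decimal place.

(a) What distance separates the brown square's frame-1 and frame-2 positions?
3.4

The brown square moved from (1.9, 6.3) to (3.4, 3.2), a distance of √(1.5² + 3.1²) ≈ 3.4.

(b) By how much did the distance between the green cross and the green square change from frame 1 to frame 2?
-0.2

Distance in frame 1: 2.5. Distance in frame 2: 2.3.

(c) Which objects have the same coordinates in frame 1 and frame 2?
the cyan pentagon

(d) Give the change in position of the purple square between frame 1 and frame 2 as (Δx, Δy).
(0.8, -3.3)

The purple square was at (6.8, 9.2) in frame 1 and (7.6, 5.9) in frame 2.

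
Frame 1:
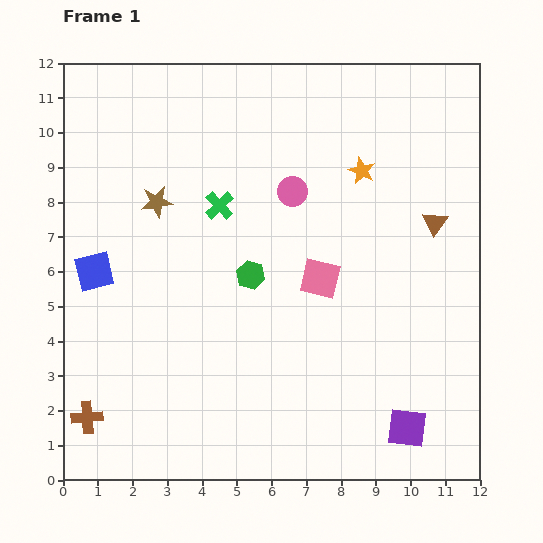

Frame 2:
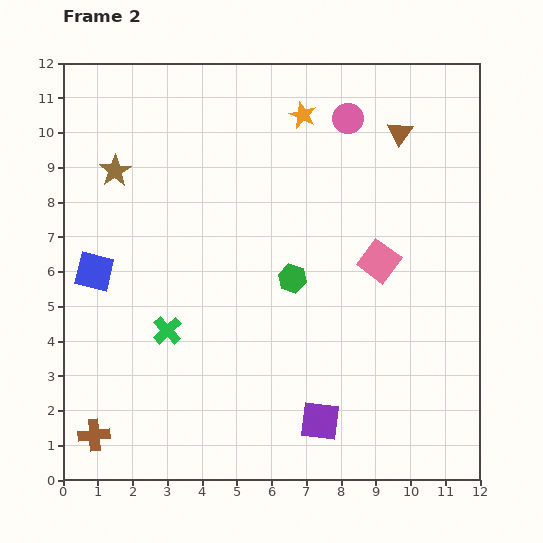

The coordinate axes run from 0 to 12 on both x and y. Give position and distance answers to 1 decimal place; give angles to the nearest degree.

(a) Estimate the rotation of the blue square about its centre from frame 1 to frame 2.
26° clockwise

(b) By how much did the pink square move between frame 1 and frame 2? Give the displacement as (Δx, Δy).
(1.7, 0.5)

The pink square was at (7.4, 5.8) in frame 1 and (9.1, 6.3) in frame 2.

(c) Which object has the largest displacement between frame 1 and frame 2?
the green cross

(moved 3.9; next 2.8)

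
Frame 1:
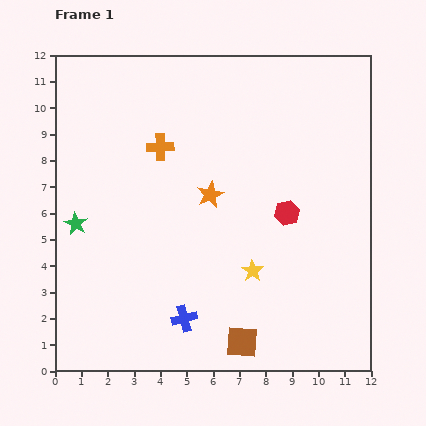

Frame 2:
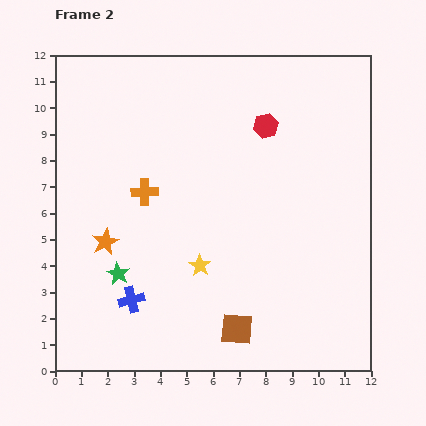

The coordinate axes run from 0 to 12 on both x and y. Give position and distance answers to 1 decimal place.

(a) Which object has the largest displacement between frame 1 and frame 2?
the orange star

(moved 4.4; next 3.4)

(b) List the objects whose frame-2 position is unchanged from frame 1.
none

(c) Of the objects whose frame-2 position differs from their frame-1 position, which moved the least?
the brown square

(moved 0.5)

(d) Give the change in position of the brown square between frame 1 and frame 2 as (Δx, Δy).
(-0.2, 0.5)

The brown square was at (7.1, 1.1) in frame 1 and (6.9, 1.6) in frame 2.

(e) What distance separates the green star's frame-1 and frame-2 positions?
2.5

The green star moved from (0.8, 5.6) to (2.4, 3.7), a distance of √(1.6² + 1.9²) ≈ 2.5.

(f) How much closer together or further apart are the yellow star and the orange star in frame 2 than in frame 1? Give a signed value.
+0.4

Distance in frame 1: 3.3. Distance in frame 2: 3.7.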